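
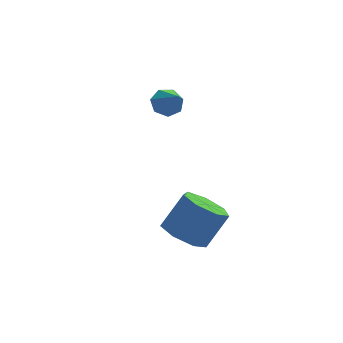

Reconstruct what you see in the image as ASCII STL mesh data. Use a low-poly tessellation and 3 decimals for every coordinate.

solid 
facet normal -0.593 -0.131 -0.794
outer loop
vertex -2.532 -0.846 -4.982
vertex -3.234 -0.979 -4.436
vertex -2.935 -0.206 -4.787
endloop
endfacet
facet normal 0.618 0.558 -0.554
outer loop
vertex -2.532 -0.846 -4.982
vertex -2.935 -0.206 -4.787
vertex -1.643 -0.648 -3.79
endloop
endfacet
facet normal 0.618 0.559 -0.553
outer loop
vertex -1.643 -0.648 -3.79
vertex -2.935 -0.206 -4.787
vertex -2.046 -0.009 -3.595
endloop
endfacet
facet normal 0.593 0.131 0.795
outer loop
vertex -1.643 -0.648 -3.79
vertex -2.046 -0.009 -3.595
vertex -2.346 -0.781 -3.244
endloop
endfacet
facet normal -0.592 -0.132 -0.795
outer loop
vertex -2.935 -0.206 -4.787
vertex -3.234 -0.979 -4.436
vertex -3.564 -0.148 -4.328
endloop
endfacet
facet normal -0.018 0.989 -0.150
outer loop
vertex -2.935 -0.206 -4.787
vertex -3.564 -0.148 -4.328
vertex -2.046 -0.009 -3.595
endloop
endfacet
facet normal -0.018 0.989 -0.150
outer loop
vertex -2.046 -0.009 -3.595
vertex -3.564 -0.148 -4.328
vertex -2.675 0.049 -3.136
endloop
endfacet
facet normal 0.592 0.131 0.795
outer loop
vertex -2.046 -0.009 -3.595
vertex -2.675 0.049 -3.136
vertex -2.346 -0.781 -3.244
endloop
endfacet
facet normal -0.592 -0.132 -0.795
outer loop
vertex -3.564 -0.148 -4.328
vertex -3.234 -0.979 -4.436
vertex -3.945 -0.716 -3.95
endloop
endfacet
facet normal -0.641 0.674 0.367
outer loop
vertex -3.564 -0.148 -4.328
vertex -3.945 -0.716 -3.95
vertex -2.675 0.049 -3.136
endloop
endfacet
facet normal -0.641 0.675 0.366
outer loop
vertex -2.675 0.049 -3.136
vertex -3.945 -0.716 -3.95
vertex -3.056 -0.518 -2.758
endloop
endfacet
facet normal 0.593 0.132 0.795
outer loop
vertex -2.675 0.049 -3.136
vertex -3.056 -0.518 -2.758
vertex -2.346 -0.781 -3.244
endloop
endfacet
facet normal -0.592 -0.132 -0.795
outer loop
vertex -3.945 -0.716 -3.95
vertex -3.234 -0.979 -4.436
vertex -3.791 -1.481 -3.938
endloop
endfacet
facet normal -0.781 -0.148 0.607
outer loop
vertex -3.945 -0.716 -3.95
vertex -3.791 -1.481 -3.938
vertex -3.056 -0.518 -2.758
endloop
endfacet
facet normal -0.781 -0.148 0.607
outer loop
vertex -3.056 -0.518 -2.758
vertex -3.791 -1.481 -3.938
vertex -2.902 -1.284 -2.746
endloop
endfacet
facet normal 0.593 0.132 0.795
outer loop
vertex -3.056 -0.518 -2.758
vertex -2.902 -1.284 -2.746
vertex -2.346 -0.781 -3.244
endloop
endfacet
facet normal -0.592 -0.131 -0.795
outer loop
vertex -3.791 -1.481 -3.938
vertex -3.234 -0.979 -4.436
vertex -3.218 -1.868 -4.301
endloop
endfacet
facet normal -0.333 -0.859 0.390
outer loop
vertex -3.791 -1.481 -3.938
vertex -3.218 -1.868 -4.301
vertex -2.902 -1.284 -2.746
endloop
endfacet
facet normal -0.333 -0.859 0.390
outer loop
vertex -2.902 -1.284 -2.746
vertex -3.218 -1.868 -4.301
vertex -2.329 -1.671 -3.109
endloop
endfacet
facet normal 0.593 0.132 0.795
outer loop
vertex -2.902 -1.284 -2.746
vertex -2.329 -1.671 -3.109
vertex -2.346 -0.781 -3.244
endloop
endfacet
facet normal -0.593 -0.131 -0.795
outer loop
vertex -3.218 -1.868 -4.301
vertex -3.234 -0.979 -4.436
vertex -2.657 -1.585 -4.766
endloop
endfacet
facet normal 0.366 -0.923 -0.120
outer loop
vertex -3.218 -1.868 -4.301
vertex -2.657 -1.585 -4.766
vertex -2.329 -1.671 -3.109
endloop
endfacet
facet normal 0.366 -0.923 -0.120
outer loop
vertex -2.329 -1.671 -3.109
vertex -2.657 -1.585 -4.766
vertex -1.769 -1.388 -3.574
endloop
endfacet
facet normal 0.593 0.132 0.794
outer loop
vertex -2.329 -1.671 -3.109
vertex -1.769 -1.388 -3.574
vertex -2.346 -0.781 -3.244
endloop
endfacet
facet normal -0.593 -0.132 -0.794
outer loop
vertex -2.657 -1.585 -4.766
vertex -3.234 -0.979 -4.436
vertex -2.532 -0.846 -4.982
endloop
endfacet
facet normal 0.790 -0.291 -0.540
outer loop
vertex -2.657 -1.585 -4.766
vertex -2.532 -0.846 -4.982
vertex -1.769 -1.388 -3.574
endloop
endfacet
facet normal 0.789 -0.292 -0.540
outer loop
vertex -1.769 -1.388 -3.574
vertex -2.532 -0.846 -4.982
vertex -1.643 -0.648 -3.79
endloop
endfacet
facet normal 0.593 0.131 0.795
outer loop
vertex -1.769 -1.388 -3.574
vertex -1.643 -0.648 -3.79
vertex -2.346 -0.781 -3.244
endloop
endfacet
facet normal -0.020 0.718 -0.696
outer loop
vertex -1.788 3.714 -0.619
vertex -2.155 3.369 -0.964
vertex -2.307 3.778 -0.538
endloop
endfacet
facet normal 0.188 0.374 0.908
outer loop
vertex -1.788 3.714 -0.619
vertex -2.307 3.778 -0.538
vertex -2.125 2.371 0.004
endloop
endfacet
facet normal -0.021 0.717 -0.696
outer loop
vertex -2.307 3.778 -0.538
vertex -2.155 3.369 -0.964
vertex -2.711 3.534 -0.777
endloop
endfacet
facet normal -0.592 0.222 0.775
outer loop
vertex -2.307 3.778 -0.538
vertex -2.711 3.534 -0.777
vertex -2.125 2.371 0.004
endloop
endfacet
facet normal -0.022 0.717 -0.697
outer loop
vertex -2.711 3.534 -0.777
vertex -2.155 3.369 -0.964
vertex -2.697 3.165 -1.157
endloop
endfacet
facet normal -0.922 -0.295 0.252
outer loop
vertex -2.711 3.534 -0.777
vertex -2.697 3.165 -1.157
vertex -2.125 2.371 0.004
endloop
endfacet
facet normal -0.021 0.717 -0.697
outer loop
vertex -2.697 3.165 -1.157
vertex -2.155 3.369 -0.964
vertex -2.274 2.95 -1.391
endloop
endfacet
facet normal -0.551 -0.790 -0.269
outer loop
vertex -2.697 3.165 -1.157
vertex -2.274 2.95 -1.391
vertex -2.125 2.371 0.004
endloop
endfacet
facet normal -0.021 0.717 -0.697
outer loop
vertex -2.274 2.95 -1.391
vertex -2.155 3.369 -0.964
vertex -1.761 3.05 -1.304
endloop
endfacet
facet normal 0.240 -0.887 -0.394
outer loop
vertex -2.274 2.95 -1.391
vertex -1.761 3.05 -1.304
vertex -2.125 2.371 0.004
endloop
endfacet
facet normal -0.021 0.717 -0.697
outer loop
vertex -1.761 3.05 -1.304
vertex -2.155 3.369 -0.964
vertex -1.545 3.39 -0.961
endloop
endfacet
facet normal 0.857 -0.515 -0.029
outer loop
vertex -1.761 3.05 -1.304
vertex -1.545 3.39 -0.961
vertex -2.125 2.371 0.004
endloop
endfacet
facet normal -0.021 0.718 -0.696
outer loop
vertex -1.545 3.39 -0.961
vertex -2.155 3.369 -0.964
vertex -1.788 3.714 -0.619
endloop
endfacet
facet normal 0.834 0.046 0.550
outer loop
vertex -1.545 3.39 -0.961
vertex -1.788 3.714 -0.619
vertex -2.125 2.371 0.004
endloop
endfacet

endsolid


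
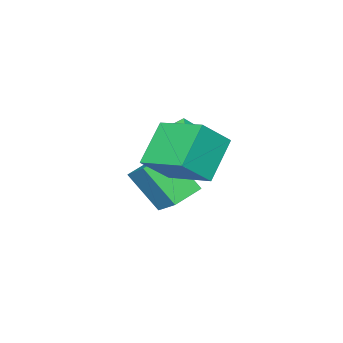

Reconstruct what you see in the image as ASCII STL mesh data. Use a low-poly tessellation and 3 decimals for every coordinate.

solid 
facet normal 0.261 -0.030 0.965
outer loop
vertex -1.665 -0.89 -1.238
vertex -2.029 -1.488 -1.158
vertex -1.349 -1.511 -1.343
endloop
endfacet
facet normal 0.765 0.292 0.574
outer loop
vertex -1.665 -0.89 -1.238
vertex -1.349 -1.511 -1.343
vertex -1.225 -0.974 -1.781
endloop
endfacet
facet normal 0.466 0.850 0.246
outer loop
vertex -1.665 -0.89 -1.238
vertex -1.225 -0.974 -1.781
vertex -1.827 -0.619 -1.868
endloop
endfacet
facet normal -0.223 0.873 0.433
outer loop
vertex -1.665 -0.89 -1.238
vertex -1.827 -0.619 -1.868
vertex -2.324 -0.937 -1.483
endloop
endfacet
facet normal -0.350 0.330 0.877
outer loop
vertex -1.665 -0.89 -1.238
vertex -2.324 -0.937 -1.483
vertex -2.029 -1.488 -1.158
endloop
endfacet
facet normal 0.983 -0.167 0.074
outer loop
vertex -1.225 -0.974 -1.781
vertex -1.349 -1.511 -1.343
vertex -1.316 -1.623 -2.037
endloop
endfacet
facet normal 0.169 -0.689 0.705
outer loop
vertex -1.349 -1.511 -1.343
vertex -2.029 -1.488 -1.158
vertex -1.813 -1.941 -1.652
endloop
endfacet
facet normal -0.820 -0.107 0.563
outer loop
vertex -2.029 -1.488 -1.158
vertex -2.324 -0.937 -1.483
vertex -2.415 -1.586 -1.739
endloop
endfacet
facet normal -0.614 0.774 -0.154
outer loop
vertex -2.324 -0.937 -1.483
vertex -1.827 -0.619 -1.868
vertex -2.291 -1.049 -2.177
endloop
endfacet
facet normal 0.500 0.736 -0.456
outer loop
vertex -1.827 -0.619 -1.868
vertex -1.225 -0.974 -1.781
vertex -1.611 -1.072 -2.362
endloop
endfacet
facet normal 0.223 -0.873 -0.433
outer loop
vertex -1.975 -1.67 -2.282
vertex -1.316 -1.623 -2.037
vertex -1.813 -1.941 -1.652
endloop
endfacet
facet normal -0.466 -0.850 -0.246
outer loop
vertex -1.975 -1.67 -2.282
vertex -1.813 -1.941 -1.652
vertex -2.415 -1.586 -1.739
endloop
endfacet
facet normal -0.765 -0.292 -0.574
outer loop
vertex -1.975 -1.67 -2.282
vertex -2.415 -1.586 -1.739
vertex -2.291 -1.049 -2.177
endloop
endfacet
facet normal -0.261 0.030 -0.965
outer loop
vertex -1.975 -1.67 -2.282
vertex -2.291 -1.049 -2.177
vertex -1.611 -1.072 -2.362
endloop
endfacet
facet normal 0.350 -0.330 -0.877
outer loop
vertex -1.975 -1.67 -2.282
vertex -1.611 -1.072 -2.362
vertex -1.316 -1.623 -2.037
endloop
endfacet
facet normal 0.614 -0.774 0.154
outer loop
vertex -1.813 -1.941 -1.652
vertex -1.316 -1.623 -2.037
vertex -1.349 -1.511 -1.343
endloop
endfacet
facet normal -0.500 -0.736 0.456
outer loop
vertex -2.415 -1.586 -1.739
vertex -1.813 -1.941 -1.652
vertex -2.029 -1.488 -1.158
endloop
endfacet
facet normal -0.983 0.167 -0.074
outer loop
vertex -2.291 -1.049 -2.177
vertex -2.415 -1.586 -1.739
vertex -2.324 -0.937 -1.483
endloop
endfacet
facet normal -0.169 0.689 -0.705
outer loop
vertex -1.611 -1.072 -2.362
vertex -2.291 -1.049 -2.177
vertex -1.827 -0.619 -1.868
endloop
endfacet
facet normal 0.820 0.107 -0.563
outer loop
vertex -1.316 -1.623 -2.037
vertex -1.611 -1.072 -2.362
vertex -1.225 -0.974 -1.781
endloop
endfacet
facet normal -0.721 -0.351 0.597
outer loop
vertex -0.879 -1.113 -0.69
vertex -1.11 0.595 0.036
vertex -1.724 -0.857 -1.56
endloop
endfacet
facet normal 0.123 -0.913 -0.388
outer loop
vertex -0.57 -0.295 -2.516
vertex -0.879 -1.113 -0.69
vertex -1.724 -0.857 -1.56
endloop
endfacet
facet normal -0.722 -0.351 0.597
outer loop
vertex -1.724 -0.857 -1.56
vertex -1.11 0.595 0.036
vertex -1.955 0.851 -0.835
endloop
endfacet
facet normal -0.682 0.206 -0.702
outer loop
vertex -1.955 0.851 -0.835
vertex -0.57 -0.295 -2.516
vertex -1.724 -0.857 -1.56
endloop
endfacet
facet normal 0.682 -0.206 0.702
outer loop
vertex -0.879 -1.113 -0.69
vertex 0.044 1.157 -0.92
vertex -1.11 0.595 0.036
endloop
endfacet
facet normal 0.123 -0.913 -0.388
outer loop
vertex 0.275 -0.551 -1.645
vertex -0.879 -1.113 -0.69
vertex -0.57 -0.295 -2.516
endloop
endfacet
facet normal 0.681 -0.206 0.702
outer loop
vertex 0.275 -0.551 -1.645
vertex 0.044 1.157 -0.92
vertex -0.879 -1.113 -0.69
endloop
endfacet
facet normal -0.123 0.913 0.388
outer loop
vertex -1.11 0.595 0.036
vertex 0.044 1.157 -0.92
vertex -1.955 0.851 -0.835
endloop
endfacet
facet normal -0.682 0.206 -0.702
outer loop
vertex -0.801 1.413 -1.79
vertex -0.57 -0.295 -2.516
vertex -1.955 0.851 -0.835
endloop
endfacet
facet normal -0.123 0.913 0.388
outer loop
vertex -1.955 0.851 -0.835
vertex 0.044 1.157 -0.92
vertex -0.801 1.413 -1.79
endloop
endfacet
facet normal 0.721 0.351 -0.597
outer loop
vertex -0.801 1.413 -1.79
vertex 0.275 -0.551 -1.645
vertex -0.57 -0.295 -2.516
endloop
endfacet
facet normal 0.721 0.351 -0.597
outer loop
vertex 0.044 1.157 -0.92
vertex 0.275 -0.551 -1.645
vertex -0.801 1.413 -1.79
endloop
endfacet
facet normal -0.964 -0.028 0.264
outer loop
vertex -1.459 -1.43 -2.418
vertex -1.805 -0.32 -3.561
vertex -1.717 -2.609 -3.484
endloop
endfacet
facet normal 0.212 -0.681 0.701
outer loop
vertex -0.715 -2.58 -3.759
vertex -1.459 -1.43 -2.418
vertex -1.717 -2.609 -3.484
endloop
endfacet
facet normal -0.964 -0.028 0.265
outer loop
vertex -1.717 -2.609 -3.484
vertex -1.805 -0.32 -3.561
vertex -2.064 -1.499 -4.627
endloop
endfacet
facet normal -0.161 -0.732 -0.662
outer loop
vertex -2.064 -1.499 -4.627
vertex -0.715 -2.58 -3.759
vertex -1.717 -2.609 -3.484
endloop
endfacet
facet normal 0.161 0.732 0.662
outer loop
vertex -1.459 -1.43 -2.418
vertex -0.803 -0.291 -3.836
vertex -1.805 -0.32 -3.561
endloop
endfacet
facet normal 0.212 -0.681 0.701
outer loop
vertex -0.456 -1.401 -2.693
vertex -1.459 -1.43 -2.418
vertex -0.715 -2.58 -3.759
endloop
endfacet
facet normal 0.160 0.732 0.662
outer loop
vertex -0.456 -1.401 -2.693
vertex -0.803 -0.291 -3.836
vertex -1.459 -1.43 -2.418
endloop
endfacet
facet normal -0.212 0.681 -0.701
outer loop
vertex -1.805 -0.32 -3.561
vertex -0.803 -0.291 -3.836
vertex -2.064 -1.499 -4.627
endloop
endfacet
facet normal -0.160 -0.732 -0.662
outer loop
vertex -1.061 -1.47 -4.902
vertex -0.715 -2.58 -3.759
vertex -2.064 -1.499 -4.627
endloop
endfacet
facet normal -0.212 0.681 -0.701
outer loop
vertex -2.064 -1.499 -4.627
vertex -0.803 -0.291 -3.836
vertex -1.061 -1.47 -4.902
endloop
endfacet
facet normal 0.964 0.028 -0.265
outer loop
vertex -1.061 -1.47 -4.902
vertex -0.456 -1.401 -2.693
vertex -0.715 -2.58 -3.759
endloop
endfacet
facet normal 0.964 0.029 -0.265
outer loop
vertex -0.803 -0.291 -3.836
vertex -0.456 -1.401 -2.693
vertex -1.061 -1.47 -4.902
endloop
endfacet

endsolid


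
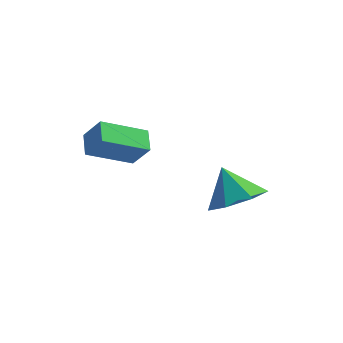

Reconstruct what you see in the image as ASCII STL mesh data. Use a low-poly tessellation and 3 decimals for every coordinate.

solid 
facet normal 0.504 -0.309 -0.807
outer loop
vertex 4.827 2.076 -1.312
vertex 4.175 2.608 -1.923
vertex 5.065 2.928 -1.49
endloop
endfacet
facet normal 0.395 0.081 0.915
outer loop
vertex 4.827 2.076 -1.312
vertex 5.065 2.928 -1.49
vertex 3.485 3.032 -0.817
endloop
endfacet
facet normal 0.504 -0.310 -0.806
outer loop
vertex 5.065 2.928 -1.49
vertex 4.175 2.608 -1.923
vertex 4.632 3.539 -1.995
endloop
endfacet
facet normal 0.309 0.726 0.614
outer loop
vertex 5.065 2.928 -1.49
vertex 4.632 3.539 -1.995
vertex 3.485 3.032 -0.817
endloop
endfacet
facet normal 0.503 -0.309 -0.807
outer loop
vertex 4.632 3.539 -1.995
vertex 4.175 2.608 -1.923
vertex 3.855 3.449 -2.445
endloop
endfacet
facet normal -0.223 0.955 0.194
outer loop
vertex 4.632 3.539 -1.995
vertex 3.855 3.449 -2.445
vertex 3.485 3.032 -0.817
endloop
endfacet
facet normal 0.503 -0.309 -0.807
outer loop
vertex 3.855 3.449 -2.445
vertex 4.175 2.608 -1.923
vertex 3.319 2.725 -2.502
endloop
endfacet
facet normal -0.802 0.596 -0.030
outer loop
vertex 3.855 3.449 -2.445
vertex 3.319 2.725 -2.502
vertex 3.485 3.032 -0.817
endloop
endfacet
facet normal 0.503 -0.310 -0.807
outer loop
vertex 3.319 2.725 -2.502
vertex 4.175 2.608 -1.923
vertex 3.427 1.913 -2.123
endloop
endfacet
facet normal -0.991 -0.079 0.112
outer loop
vertex 3.319 2.725 -2.502
vertex 3.427 1.913 -2.123
vertex 3.485 3.032 -0.817
endloop
endfacet
facet normal 0.504 -0.310 -0.806
outer loop
vertex 3.427 1.913 -2.123
vertex 4.175 2.608 -1.923
vertex 4.098 1.624 -1.593
endloop
endfacet
facet normal -0.648 -0.564 0.512
outer loop
vertex 3.427 1.913 -2.123
vertex 4.098 1.624 -1.593
vertex 3.485 3.032 -0.817
endloop
endfacet
facet normal 0.503 -0.310 -0.807
outer loop
vertex 4.098 1.624 -1.593
vertex 4.175 2.608 -1.923
vertex 4.827 2.076 -1.312
endloop
endfacet
facet normal -0.030 -0.492 0.870
outer loop
vertex 4.098 1.624 -1.593
vertex 4.827 2.076 -1.312
vertex 3.485 3.032 -0.817
endloop
endfacet
facet normal -0.589 0.112 -0.800
outer loop
vertex -0.103 0.472 1.495
vertex 1.072 1.404 0.76
vertex 0.234 -0.227 1.149
endloop
endfacet
facet normal -0.703 -0.557 0.441
outer loop
vertex 0.848 -0.344 1.98
vertex -0.103 0.472 1.495
vertex 0.234 -0.227 1.149
endloop
endfacet
facet normal -0.590 0.112 -0.800
outer loop
vertex 0.234 -0.227 1.149
vertex 1.072 1.404 0.76
vertex 1.409 0.704 0.413
endloop
endfacet
facet normal 0.396 -0.822 -0.408
outer loop
vertex 1.409 0.704 0.413
vertex 0.848 -0.344 1.98
vertex 0.234 -0.227 1.149
endloop
endfacet
facet normal -0.396 0.822 0.409
outer loop
vertex -0.103 0.472 1.495
vertex 1.686 1.287 1.591
vertex 1.072 1.404 0.76
endloop
endfacet
facet normal -0.703 -0.557 0.441
outer loop
vertex 0.511 0.356 2.327
vertex -0.103 0.472 1.495
vertex 0.848 -0.344 1.98
endloop
endfacet
facet normal -0.397 0.823 0.407
outer loop
vertex 0.511 0.356 2.327
vertex 1.686 1.287 1.591
vertex -0.103 0.472 1.495
endloop
endfacet
facet normal 0.703 0.557 -0.441
outer loop
vertex 1.072 1.404 0.76
vertex 1.686 1.287 1.591
vertex 1.409 0.704 0.413
endloop
endfacet
facet normal 0.397 -0.822 -0.408
outer loop
vertex 2.023 0.588 1.245
vertex 0.848 -0.344 1.98
vertex 1.409 0.704 0.413
endloop
endfacet
facet normal 0.703 0.557 -0.441
outer loop
vertex 1.409 0.704 0.413
vertex 1.686 1.287 1.591
vertex 2.023 0.588 1.245
endloop
endfacet
facet normal 0.590 -0.113 0.800
outer loop
vertex 2.023 0.588 1.245
vertex 0.511 0.356 2.327
vertex 0.848 -0.344 1.98
endloop
endfacet
facet normal 0.590 -0.112 0.800
outer loop
vertex 1.686 1.287 1.591
vertex 0.511 0.356 2.327
vertex 2.023 0.588 1.245
endloop
endfacet

endsolid


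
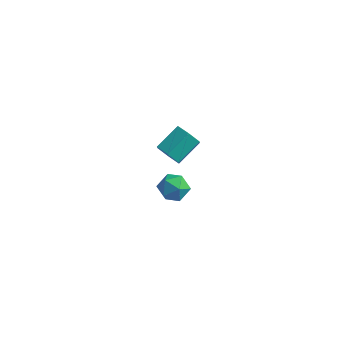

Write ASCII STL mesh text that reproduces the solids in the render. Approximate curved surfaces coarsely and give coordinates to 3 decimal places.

solid 
facet normal -0.274 -0.822 -0.499
outer loop
vertex 2.953 -2.996 2.452
vertex 2.5 -3.161 2.973
vertex 2.285 -2.759 2.429
endloop
endfacet
facet normal 0.194 0.462 -0.865
outer loop
vertex 2.953 -2.996 2.452
vertex 2.285 -2.759 2.429
vertex 3.334 -1.854 3.147
endloop
endfacet
facet normal 0.195 0.461 -0.866
outer loop
vertex 3.334 -1.854 3.147
vertex 2.285 -2.759 2.429
vertex 2.665 -1.616 3.123
endloop
endfacet
facet normal 0.274 0.821 0.500
outer loop
vertex 3.334 -1.854 3.147
vertex 2.665 -1.616 3.123
vertex 2.88 -2.019 3.667
endloop
endfacet
facet normal -0.273 -0.822 -0.499
outer loop
vertex 2.285 -2.759 2.429
vertex 2.5 -3.161 2.973
vertex 1.831 -2.924 2.949
endloop
endfacet
facet normal -0.718 0.520 -0.462
outer loop
vertex 2.285 -2.759 2.429
vertex 1.831 -2.924 2.949
vertex 2.665 -1.616 3.123
endloop
endfacet
facet normal -0.720 0.520 -0.460
outer loop
vertex 2.665 -1.616 3.123
vertex 1.831 -2.924 2.949
vertex 2.212 -1.782 3.644
endloop
endfacet
facet normal 0.274 0.821 0.500
outer loop
vertex 2.665 -1.616 3.123
vertex 2.212 -1.782 3.644
vertex 2.88 -2.019 3.667
endloop
endfacet
facet normal -0.273 -0.822 -0.499
outer loop
vertex 1.831 -2.924 2.949
vertex 2.5 -3.161 2.973
vertex 2.046 -3.326 3.493
endloop
endfacet
facet normal -0.913 0.059 0.404
outer loop
vertex 1.831 -2.924 2.949
vertex 2.046 -3.326 3.493
vertex 2.212 -1.782 3.644
endloop
endfacet
facet normal -0.913 0.059 0.404
outer loop
vertex 2.212 -1.782 3.644
vertex 2.046 -3.326 3.493
vertex 2.427 -2.184 4.188
endloop
endfacet
facet normal 0.274 0.822 0.499
outer loop
vertex 2.212 -1.782 3.644
vertex 2.427 -2.184 4.188
vertex 2.88 -2.019 3.667
endloop
endfacet
facet normal -0.274 -0.821 -0.500
outer loop
vertex 2.046 -3.326 3.493
vertex 2.5 -3.161 2.973
vertex 2.715 -3.564 3.517
endloop
endfacet
facet normal -0.195 -0.462 0.865
outer loop
vertex 2.046 -3.326 3.493
vertex 2.715 -3.564 3.517
vertex 2.427 -2.184 4.188
endloop
endfacet
facet normal -0.194 -0.461 0.866
outer loop
vertex 2.427 -2.184 4.188
vertex 2.715 -3.564 3.517
vertex 3.095 -2.421 4.211
endloop
endfacet
facet normal 0.274 0.822 0.499
outer loop
vertex 2.427 -2.184 4.188
vertex 3.095 -2.421 4.211
vertex 2.88 -2.019 3.667
endloop
endfacet
facet normal -0.274 -0.821 -0.500
outer loop
vertex 2.715 -3.564 3.517
vertex 2.5 -3.161 2.973
vertex 3.168 -3.398 2.996
endloop
endfacet
facet normal 0.720 -0.519 0.461
outer loop
vertex 2.715 -3.564 3.517
vertex 3.168 -3.398 2.996
vertex 3.095 -2.421 4.211
endloop
endfacet
facet normal 0.718 -0.521 0.462
outer loop
vertex 3.095 -2.421 4.211
vertex 3.168 -3.398 2.996
vertex 3.549 -2.256 3.691
endloop
endfacet
facet normal 0.273 0.822 0.499
outer loop
vertex 3.095 -2.421 4.211
vertex 3.549 -2.256 3.691
vertex 2.88 -2.019 3.667
endloop
endfacet
facet normal -0.274 -0.822 -0.499
outer loop
vertex 3.168 -3.398 2.996
vertex 2.5 -3.161 2.973
vertex 2.953 -2.996 2.452
endloop
endfacet
facet normal 0.913 -0.059 -0.404
outer loop
vertex 3.168 -3.398 2.996
vertex 2.953 -2.996 2.452
vertex 3.549 -2.256 3.691
endloop
endfacet
facet normal 0.913 -0.059 -0.404
outer loop
vertex 3.549 -2.256 3.691
vertex 2.953 -2.996 2.452
vertex 3.334 -1.854 3.147
endloop
endfacet
facet normal 0.273 0.822 0.499
outer loop
vertex 3.549 -2.256 3.691
vertex 3.334 -1.854 3.147
vertex 2.88 -2.019 3.667
endloop
endfacet
facet normal 0.232 -0.146 0.962
outer loop
vertex 1.43 -0.085 -1.911
vertex 0.929 -0.76 -1.893
vertex 1.74 -0.844 -2.101
endloop
endfacet
facet normal 0.772 0.162 0.614
outer loop
vertex 1.43 -0.085 -1.911
vertex 1.74 -0.844 -2.101
vertex 1.962 -0.173 -2.557
endloop
endfacet
facet normal 0.536 0.775 0.336
outer loop
vertex 1.43 -0.085 -1.911
vertex 1.962 -0.173 -2.557
vertex 1.289 0.325 -2.632
endloop
endfacet
facet normal -0.153 0.846 0.511
outer loop
vertex 1.43 -0.085 -1.911
vertex 1.289 0.325 -2.632
vertex 0.65 -0.038 -2.222
endloop
endfacet
facet normal -0.341 0.277 0.898
outer loop
vertex 1.43 -0.085 -1.911
vertex 0.65 -0.038 -2.222
vertex 0.929 -0.76 -1.893
endloop
endfacet
facet normal 0.961 -0.266 0.076
outer loop
vertex 1.962 -0.173 -2.557
vertex 1.74 -0.844 -2.101
vertex 1.79 -0.902 -2.938
endloop
endfacet
facet normal 0.084 -0.765 0.638
outer loop
vertex 1.74 -0.844 -2.101
vertex 0.929 -0.76 -1.893
vertex 1.151 -1.265 -2.528
endloop
endfacet
facet normal -0.841 -0.081 0.535
outer loop
vertex 0.929 -0.76 -1.893
vertex 0.65 -0.038 -2.222
vertex 0.478 -0.767 -2.603
endloop
endfacet
facet normal -0.535 0.840 -0.090
outer loop
vertex 0.65 -0.038 -2.222
vertex 1.289 0.325 -2.632
vertex 0.7 -0.096 -3.059
endloop
endfacet
facet normal 0.578 0.725 -0.374
outer loop
vertex 1.289 0.325 -2.632
vertex 1.962 -0.173 -2.557
vertex 1.511 -0.18 -3.267
endloop
endfacet
facet normal 0.153 -0.846 -0.511
outer loop
vertex 1.01 -0.855 -3.249
vertex 1.79 -0.902 -2.938
vertex 1.151 -1.265 -2.528
endloop
endfacet
facet normal -0.536 -0.775 -0.336
outer loop
vertex 1.01 -0.855 -3.249
vertex 1.151 -1.265 -2.528
vertex 0.478 -0.767 -2.603
endloop
endfacet
facet normal -0.772 -0.162 -0.614
outer loop
vertex 1.01 -0.855 -3.249
vertex 0.478 -0.767 -2.603
vertex 0.7 -0.096 -3.059
endloop
endfacet
facet normal -0.232 0.146 -0.962
outer loop
vertex 1.01 -0.855 -3.249
vertex 0.7 -0.096 -3.059
vertex 1.511 -0.18 -3.267
endloop
endfacet
facet normal 0.341 -0.277 -0.898
outer loop
vertex 1.01 -0.855 -3.249
vertex 1.511 -0.18 -3.267
vertex 1.79 -0.902 -2.938
endloop
endfacet
facet normal 0.535 -0.840 0.090
outer loop
vertex 1.151 -1.265 -2.528
vertex 1.79 -0.902 -2.938
vertex 1.74 -0.844 -2.101
endloop
endfacet
facet normal -0.578 -0.725 0.374
outer loop
vertex 0.478 -0.767 -2.603
vertex 1.151 -1.265 -2.528
vertex 0.929 -0.76 -1.893
endloop
endfacet
facet normal -0.961 0.266 -0.076
outer loop
vertex 0.7 -0.096 -3.059
vertex 0.478 -0.767 -2.603
vertex 0.65 -0.038 -2.222
endloop
endfacet
facet normal -0.084 0.765 -0.638
outer loop
vertex 1.511 -0.18 -3.267
vertex 0.7 -0.096 -3.059
vertex 1.289 0.325 -2.632
endloop
endfacet
facet normal 0.841 0.081 -0.535
outer loop
vertex 1.79 -0.902 -2.938
vertex 1.511 -0.18 -3.267
vertex 1.962 -0.173 -2.557
endloop
endfacet

endsolid


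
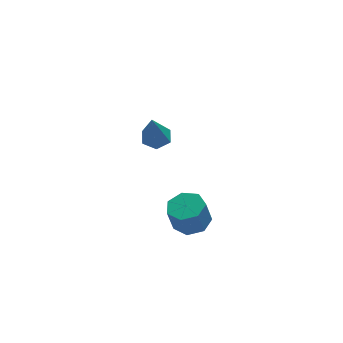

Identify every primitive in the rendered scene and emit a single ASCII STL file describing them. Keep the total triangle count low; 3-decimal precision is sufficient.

solid 
facet normal 0.161 0.417 -0.895
outer loop
vertex -2.562 3.694 0.26
vertex -3.076 4.112 0.362
vertex -2.458 4.287 0.555
endloop
endfacet
facet normal 0.892 -0.316 0.322
outer loop
vertex -2.562 3.694 0.26
vertex -2.458 4.287 0.555
vertex -3.404 3.268 2.178
endloop
endfacet
facet normal 0.162 0.415 -0.895
outer loop
vertex -2.458 4.287 0.555
vertex -3.076 4.112 0.362
vertex -2.972 4.705 0.656
endloop
endfacet
facet normal 0.552 0.522 0.650
outer loop
vertex -2.458 4.287 0.555
vertex -2.972 4.705 0.656
vertex -3.404 3.268 2.178
endloop
endfacet
facet normal 0.162 0.415 -0.895
outer loop
vertex -2.972 4.705 0.656
vertex -3.076 4.112 0.362
vertex -3.589 4.53 0.463
endloop
endfacet
facet normal -0.385 0.723 0.574
outer loop
vertex -2.972 4.705 0.656
vertex -3.589 4.53 0.463
vertex -3.404 3.268 2.178
endloop
endfacet
facet normal 0.163 0.416 -0.895
outer loop
vertex -3.589 4.53 0.463
vertex -3.076 4.112 0.362
vertex -3.693 3.938 0.169
endloop
endfacet
facet normal -0.981 0.088 0.170
outer loop
vertex -3.589 4.53 0.463
vertex -3.693 3.938 0.169
vertex -3.404 3.268 2.178
endloop
endfacet
facet normal 0.162 0.417 -0.894
outer loop
vertex -3.693 3.938 0.169
vertex -3.076 4.112 0.362
vertex -3.179 3.52 0.067
endloop
endfacet
facet normal -0.642 -0.751 -0.158
outer loop
vertex -3.693 3.938 0.169
vertex -3.179 3.52 0.067
vertex -3.404 3.268 2.178
endloop
endfacet
facet normal 0.162 0.417 -0.894
outer loop
vertex -3.179 3.52 0.067
vertex -3.076 4.112 0.362
vertex -2.562 3.694 0.26
endloop
endfacet
facet normal 0.294 -0.952 -0.082
outer loop
vertex -3.179 3.52 0.067
vertex -2.562 3.694 0.26
vertex -3.404 3.268 2.178
endloop
endfacet
facet normal 0.238 0.139 -0.961
outer loop
vertex -1.871 -1.28 -0.464
vertex -2.629 -1.076 -0.622
vertex -2.02 -0.605 -0.403
endloop
endfacet
facet normal 0.947 0.185 0.262
outer loop
vertex -1.871 -1.28 -0.464
vertex -2.02 -0.605 -0.403
vertex -2.154 -1.448 0.679
endloop
endfacet
facet normal 0.947 0.185 0.262
outer loop
vertex -2.154 -1.448 0.679
vertex -2.02 -0.605 -0.403
vertex -2.303 -0.773 0.741
endloop
endfacet
facet normal -0.237 -0.141 0.961
outer loop
vertex -2.154 -1.448 0.679
vertex -2.303 -0.773 0.741
vertex -2.911 -1.244 0.522
endloop
endfacet
facet normal 0.237 0.141 -0.961
outer loop
vertex -2.02 -0.605 -0.403
vertex -2.629 -1.076 -0.622
vertex -2.628 -0.285 -0.506
endloop
endfacet
facet normal 0.422 0.876 0.233
outer loop
vertex -2.02 -0.605 -0.403
vertex -2.628 -0.285 -0.506
vertex -2.303 -0.773 0.741
endloop
endfacet
facet normal 0.424 0.876 0.232
outer loop
vertex -2.303 -0.773 0.741
vertex -2.628 -0.285 -0.506
vertex -2.91 -0.452 0.638
endloop
endfacet
facet normal -0.237 -0.140 0.961
outer loop
vertex -2.303 -0.773 0.741
vertex -2.91 -0.452 0.638
vertex -2.911 -1.244 0.522
endloop
endfacet
facet normal 0.237 0.141 -0.961
outer loop
vertex -2.628 -0.285 -0.506
vertex -2.629 -1.076 -0.622
vertex -3.236 -0.56 -0.696
endloop
endfacet
facet normal -0.419 0.907 0.029
outer loop
vertex -2.628 -0.285 -0.506
vertex -3.236 -0.56 -0.696
vertex -2.91 -0.452 0.638
endloop
endfacet
facet normal -0.421 0.907 0.029
outer loop
vertex -2.91 -0.452 0.638
vertex -3.236 -0.56 -0.696
vertex -3.518 -0.728 0.447
endloop
endfacet
facet normal -0.238 -0.140 0.961
outer loop
vertex -2.91 -0.452 0.638
vertex -3.518 -0.728 0.447
vertex -2.911 -1.244 0.522
endloop
endfacet
facet normal 0.237 0.142 -0.961
outer loop
vertex -3.236 -0.56 -0.696
vertex -2.629 -1.076 -0.622
vertex -3.386 -1.225 -0.831
endloop
endfacet
facet normal -0.947 0.254 -0.196
outer loop
vertex -3.236 -0.56 -0.696
vertex -3.386 -1.225 -0.831
vertex -3.518 -0.728 0.447
endloop
endfacet
facet normal -0.947 0.255 -0.197
outer loop
vertex -3.518 -0.728 0.447
vertex -3.386 -1.225 -0.831
vertex -3.669 -1.392 0.313
endloop
endfacet
facet normal -0.238 -0.140 0.961
outer loop
vertex -3.518 -0.728 0.447
vertex -3.669 -1.392 0.313
vertex -2.911 -1.244 0.522
endloop
endfacet
facet normal 0.238 0.140 -0.961
outer loop
vertex -3.386 -1.225 -0.831
vertex -2.629 -1.076 -0.622
vertex -2.967 -1.777 -0.808
endloop
endfacet
facet normal -0.760 -0.589 -0.274
outer loop
vertex -3.386 -1.225 -0.831
vertex -2.967 -1.777 -0.808
vertex -3.669 -1.392 0.313
endloop
endfacet
facet normal -0.760 -0.589 -0.274
outer loop
vertex -3.669 -1.392 0.313
vertex -2.967 -1.777 -0.808
vertex -3.249 -1.945 0.336
endloop
endfacet
facet normal -0.238 -0.140 0.961
outer loop
vertex -3.669 -1.392 0.313
vertex -3.249 -1.945 0.336
vertex -2.911 -1.244 0.522
endloop
endfacet
facet normal 0.237 0.141 -0.961
outer loop
vertex -2.967 -1.777 -0.808
vertex -2.629 -1.076 -0.622
vertex -2.292 -1.802 -0.645
endloop
endfacet
facet normal -0.001 -0.989 -0.146
outer loop
vertex -2.967 -1.777 -0.808
vertex -2.292 -1.802 -0.645
vertex -3.249 -1.945 0.336
endloop
endfacet
facet normal -0.000 -0.990 -0.145
outer loop
vertex -3.249 -1.945 0.336
vertex -2.292 -1.802 -0.645
vertex -2.575 -1.969 0.499
endloop
endfacet
facet normal -0.237 -0.141 0.961
outer loop
vertex -3.249 -1.945 0.336
vertex -2.575 -1.969 0.499
vertex -2.911 -1.244 0.522
endloop
endfacet
facet normal 0.238 0.141 -0.961
outer loop
vertex -2.292 -1.802 -0.645
vertex -2.629 -1.076 -0.622
vertex -1.871 -1.28 -0.464
endloop
endfacet
facet normal 0.759 -0.644 0.094
outer loop
vertex -2.292 -1.802 -0.645
vertex -1.871 -1.28 -0.464
vertex -2.575 -1.969 0.499
endloop
endfacet
facet normal 0.758 -0.645 0.093
outer loop
vertex -2.575 -1.969 0.499
vertex -1.871 -1.28 -0.464
vertex -2.154 -1.448 0.679
endloop
endfacet
facet normal -0.237 -0.140 0.961
outer loop
vertex -2.575 -1.969 0.499
vertex -2.154 -1.448 0.679
vertex -2.911 -1.244 0.522
endloop
endfacet

endsolid


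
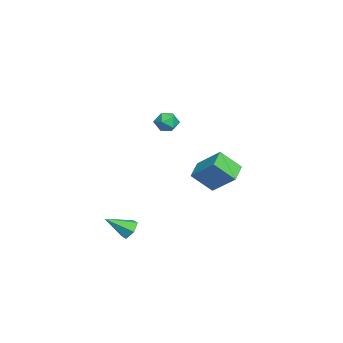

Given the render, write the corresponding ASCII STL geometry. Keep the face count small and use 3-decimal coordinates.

solid 
facet normal -0.154 0.822 0.548
outer loop
vertex -1.366 0.93 3.142
vertex -1.67 0.546 3.633
vertex -0.986 0.659 3.656
endloop
endfacet
facet normal 0.434 0.889 0.148
outer loop
vertex -1.366 0.93 3.142
vertex -0.986 0.659 3.656
vertex -0.746 0.65 3.005
endloop
endfacet
facet normal 0.246 0.807 -0.536
outer loop
vertex -1.366 0.93 3.142
vertex -0.746 0.65 3.005
vertex -1.282 0.531 2.58
endloop
endfacet
facet normal -0.459 0.690 -0.559
outer loop
vertex -1.366 0.93 3.142
vertex -1.282 0.531 2.58
vertex -1.853 0.466 2.969
endloop
endfacet
facet normal -0.706 0.700 0.110
outer loop
vertex -1.366 0.93 3.142
vertex -1.853 0.466 2.969
vertex -1.67 0.546 3.633
endloop
endfacet
facet normal 0.878 0.357 0.319
outer loop
vertex -0.746 0.65 3.005
vertex -0.986 0.659 3.656
vertex -0.667 0.094 3.411
endloop
endfacet
facet normal -0.074 0.250 0.965
outer loop
vertex -0.986 0.659 3.656
vertex -1.67 0.546 3.633
vertex -1.238 0.029 3.8
endloop
endfacet
facet normal -0.964 0.052 0.259
outer loop
vertex -1.67 0.546 3.633
vertex -1.853 0.466 2.969
vertex -1.774 -0.09 3.375
endloop
endfacet
facet normal -0.566 0.038 -0.824
outer loop
vertex -1.853 0.466 2.969
vertex -1.282 0.531 2.58
vertex -1.534 -0.099 2.724
endloop
endfacet
facet normal 0.574 0.225 -0.787
outer loop
vertex -1.282 0.531 2.58
vertex -0.746 0.65 3.005
vertex -0.85 0.014 2.747
endloop
endfacet
facet normal 0.459 -0.690 0.559
outer loop
vertex -1.154 -0.37 3.238
vertex -0.667 0.094 3.411
vertex -1.238 0.029 3.8
endloop
endfacet
facet normal -0.246 -0.807 0.536
outer loop
vertex -1.154 -0.37 3.238
vertex -1.238 0.029 3.8
vertex -1.774 -0.09 3.375
endloop
endfacet
facet normal -0.434 -0.889 -0.148
outer loop
vertex -1.154 -0.37 3.238
vertex -1.774 -0.09 3.375
vertex -1.534 -0.099 2.724
endloop
endfacet
facet normal 0.154 -0.822 -0.548
outer loop
vertex -1.154 -0.37 3.238
vertex -1.534 -0.099 2.724
vertex -0.85 0.014 2.747
endloop
endfacet
facet normal 0.706 -0.700 -0.110
outer loop
vertex -1.154 -0.37 3.238
vertex -0.85 0.014 2.747
vertex -0.667 0.094 3.411
endloop
endfacet
facet normal 0.566 -0.038 0.824
outer loop
vertex -1.238 0.029 3.8
vertex -0.667 0.094 3.411
vertex -0.986 0.659 3.656
endloop
endfacet
facet normal -0.574 -0.225 0.787
outer loop
vertex -1.774 -0.09 3.375
vertex -1.238 0.029 3.8
vertex -1.67 0.546 3.633
endloop
endfacet
facet normal -0.878 -0.357 -0.319
outer loop
vertex -1.534 -0.099 2.724
vertex -1.774 -0.09 3.375
vertex -1.853 0.466 2.969
endloop
endfacet
facet normal 0.074 -0.250 -0.965
outer loop
vertex -0.85 0.014 2.747
vertex -1.534 -0.099 2.724
vertex -1.282 0.531 2.58
endloop
endfacet
facet normal 0.964 -0.052 -0.259
outer loop
vertex -0.667 0.094 3.411
vertex -0.85 0.014 2.747
vertex -0.746 0.65 3.005
endloop
endfacet
facet normal -0.221 0.792 -0.569
outer loop
vertex 3.894 -1.256 -2.476
vertex 3.398 -1.121 -2.095
vertex 3.974 -0.871 -1.971
endloop
endfacet
facet normal 0.983 -0.184 -0.016
outer loop
vertex 3.894 -1.256 -2.476
vertex 3.974 -0.871 -1.971
vertex 3.722 -2.279 -1.265
endloop
endfacet
facet normal -0.222 0.793 -0.567
outer loop
vertex 3.974 -0.871 -1.971
vertex 3.398 -1.121 -2.095
vertex 3.478 -0.737 -1.589
endloop
endfacet
facet normal 0.632 0.254 0.732
outer loop
vertex 3.974 -0.871 -1.971
vertex 3.478 -0.737 -1.589
vertex 3.722 -2.279 -1.265
endloop
endfacet
facet normal -0.222 0.793 -0.567
outer loop
vertex 3.478 -0.737 -1.589
vertex 3.398 -1.121 -2.095
vertex 2.902 -0.987 -1.713
endloop
endfacet
facet normal -0.272 0.156 0.949
outer loop
vertex 3.478 -0.737 -1.589
vertex 2.902 -0.987 -1.713
vertex 3.722 -2.279 -1.265
endloop
endfacet
facet normal -0.223 0.793 -0.567
outer loop
vertex 2.902 -0.987 -1.713
vertex 3.398 -1.121 -2.095
vertex 2.822 -1.371 -2.218
endloop
endfacet
facet normal -0.825 -0.379 0.419
outer loop
vertex 2.902 -0.987 -1.713
vertex 2.822 -1.371 -2.218
vertex 3.722 -2.279 -1.265
endloop
endfacet
facet normal -0.222 0.792 -0.569
outer loop
vertex 2.822 -1.371 -2.218
vertex 3.398 -1.121 -2.095
vertex 3.318 -1.506 -2.6
endloop
endfacet
facet normal -0.475 -0.816 -0.329
outer loop
vertex 2.822 -1.371 -2.218
vertex 3.318 -1.506 -2.6
vertex 3.722 -2.279 -1.265
endloop
endfacet
facet normal -0.221 0.792 -0.569
outer loop
vertex 3.318 -1.506 -2.6
vertex 3.398 -1.121 -2.095
vertex 3.894 -1.256 -2.476
endloop
endfacet
facet normal 0.430 -0.719 -0.546
outer loop
vertex 3.318 -1.506 -2.6
vertex 3.894 -1.256 -2.476
vertex 3.722 -2.279 -1.265
endloop
endfacet
facet normal -0.919 0.218 0.328
outer loop
vertex -3.409 2.831 0.299
vertex -3.531 3.93 -0.773
vertex -4.1 1.639 -0.843
endloop
endfacet
facet normal 0.079 -0.713 0.696
outer loop
vertex -2.969 1.37 -1.247
vertex -3.409 2.831 0.299
vertex -4.1 1.639 -0.843
endloop
endfacet
facet normal -0.919 0.218 0.327
outer loop
vertex -4.1 1.639 -0.843
vertex -3.531 3.93 -0.773
vertex -4.221 2.737 -1.916
endloop
endfacet
facet normal -0.386 -0.666 -0.638
outer loop
vertex -4.221 2.737 -1.916
vertex -2.969 1.37 -1.247
vertex -4.1 1.639 -0.843
endloop
endfacet
facet normal 0.386 0.666 0.638
outer loop
vertex -3.409 2.831 0.299
vertex -2.4 3.661 -1.177
vertex -3.531 3.93 -0.773
endloop
endfacet
facet normal 0.079 -0.713 0.697
outer loop
vertex -2.279 2.563 -0.104
vertex -3.409 2.831 0.299
vertex -2.969 1.37 -1.247
endloop
endfacet
facet normal 0.386 0.666 0.638
outer loop
vertex -2.279 2.563 -0.104
vertex -2.4 3.661 -1.177
vertex -3.409 2.831 0.299
endloop
endfacet
facet normal -0.079 0.713 -0.697
outer loop
vertex -3.531 3.93 -0.773
vertex -2.4 3.661 -1.177
vertex -4.221 2.737 -1.916
endloop
endfacet
facet normal -0.386 -0.666 -0.639
outer loop
vertex -3.091 2.469 -2.319
vertex -2.969 1.37 -1.247
vertex -4.221 2.737 -1.916
endloop
endfacet
facet normal -0.079 0.713 -0.696
outer loop
vertex -4.221 2.737 -1.916
vertex -2.4 3.661 -1.177
vertex -3.091 2.469 -2.319
endloop
endfacet
facet normal 0.919 -0.218 -0.328
outer loop
vertex -3.091 2.469 -2.319
vertex -2.279 2.563 -0.104
vertex -2.969 1.37 -1.247
endloop
endfacet
facet normal 0.919 -0.219 -0.328
outer loop
vertex -2.4 3.661 -1.177
vertex -2.279 2.563 -0.104
vertex -3.091 2.469 -2.319
endloop
endfacet

endsolid


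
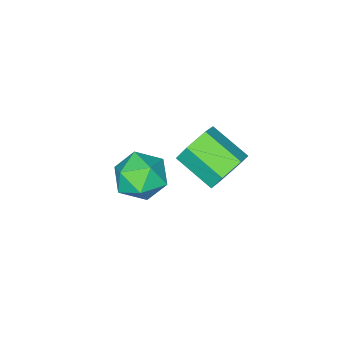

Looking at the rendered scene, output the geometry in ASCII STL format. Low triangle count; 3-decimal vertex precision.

solid 
facet normal -0.128 0.890 -0.438
outer loop
vertex -1.563 4.142 -1.039
vertex -2.292 3.798 -1.524
vertex -2.431 4.193 -0.682
endloop
endfacet
facet normal 0.362 0.453 0.815
outer loop
vertex -1.563 4.142 -1.039
vertex -2.431 4.193 -0.682
vertex -1.339 2.585 -0.272
endloop
endfacet
facet normal 0.362 0.453 0.815
outer loop
vertex -1.339 2.585 -0.272
vertex -2.431 4.193 -0.682
vertex -2.207 2.636 0.085
endloop
endfacet
facet normal 0.128 -0.890 0.438
outer loop
vertex -1.339 2.585 -0.272
vertex -2.207 2.636 0.085
vertex -2.068 2.242 -0.756
endloop
endfacet
facet normal -0.128 0.890 -0.438
outer loop
vertex -2.431 4.193 -0.682
vertex -2.292 3.798 -1.524
vertex -3.16 3.85 -1.166
endloop
endfacet
facet normal -0.618 0.274 0.737
outer loop
vertex -2.431 4.193 -0.682
vertex -3.16 3.85 -1.166
vertex -2.207 2.636 0.085
endloop
endfacet
facet normal -0.618 0.274 0.737
outer loop
vertex -2.207 2.636 0.085
vertex -3.16 3.85 -1.166
vertex -2.936 2.293 -0.399
endloop
endfacet
facet normal 0.128 -0.890 0.438
outer loop
vertex -2.207 2.636 0.085
vertex -2.936 2.293 -0.399
vertex -2.068 2.242 -0.756
endloop
endfacet
facet normal -0.128 0.890 -0.438
outer loop
vertex -3.16 3.85 -1.166
vertex -2.292 3.798 -1.524
vertex -3.021 3.455 -2.008
endloop
endfacet
facet normal -0.981 -0.179 -0.078
outer loop
vertex -3.16 3.85 -1.166
vertex -3.021 3.455 -2.008
vertex -2.936 2.293 -0.399
endloop
endfacet
facet normal -0.981 -0.179 -0.078
outer loop
vertex -2.936 2.293 -0.399
vertex -3.021 3.455 -2.008
vertex -2.797 1.898 -1.241
endloop
endfacet
facet normal 0.128 -0.890 0.438
outer loop
vertex -2.936 2.293 -0.399
vertex -2.797 1.898 -1.241
vertex -2.068 2.242 -0.756
endloop
endfacet
facet normal -0.128 0.890 -0.438
outer loop
vertex -3.021 3.455 -2.008
vertex -2.292 3.798 -1.524
vertex -2.153 3.404 -2.365
endloop
endfacet
facet normal -0.362 -0.453 -0.815
outer loop
vertex -3.021 3.455 -2.008
vertex -2.153 3.404 -2.365
vertex -2.797 1.898 -1.241
endloop
endfacet
facet normal -0.362 -0.453 -0.815
outer loop
vertex -2.797 1.898 -1.241
vertex -2.153 3.404 -2.365
vertex -1.929 1.847 -1.598
endloop
endfacet
facet normal 0.128 -0.890 0.438
outer loop
vertex -2.797 1.898 -1.241
vertex -1.929 1.847 -1.598
vertex -2.068 2.242 -0.756
endloop
endfacet
facet normal -0.128 0.890 -0.438
outer loop
vertex -2.153 3.404 -2.365
vertex -2.292 3.798 -1.524
vertex -1.424 3.747 -1.881
endloop
endfacet
facet normal 0.618 -0.274 -0.737
outer loop
vertex -2.153 3.404 -2.365
vertex -1.424 3.747 -1.881
vertex -1.929 1.847 -1.598
endloop
endfacet
facet normal 0.618 -0.274 -0.737
outer loop
vertex -1.929 1.847 -1.598
vertex -1.424 3.747 -1.881
vertex -1.2 2.19 -1.114
endloop
endfacet
facet normal 0.128 -0.890 0.438
outer loop
vertex -1.929 1.847 -1.598
vertex -1.2 2.19 -1.114
vertex -2.068 2.242 -0.756
endloop
endfacet
facet normal -0.128 0.890 -0.438
outer loop
vertex -1.424 3.747 -1.881
vertex -2.292 3.798 -1.524
vertex -1.563 4.142 -1.039
endloop
endfacet
facet normal 0.981 0.179 0.078
outer loop
vertex -1.424 3.747 -1.881
vertex -1.563 4.142 -1.039
vertex -1.2 2.19 -1.114
endloop
endfacet
facet normal 0.981 0.179 0.078
outer loop
vertex -1.2 2.19 -1.114
vertex -1.563 4.142 -1.039
vertex -1.339 2.585 -0.272
endloop
endfacet
facet normal 0.128 -0.890 0.438
outer loop
vertex -1.2 2.19 -1.114
vertex -1.339 2.585 -0.272
vertex -2.068 2.242 -0.756
endloop
endfacet
facet normal 0.236 0.923 -0.303
outer loop
vertex 1.966 4.082 0.413
vertex 1.416 4.482 1.202
vertex 2.426 4.265 1.329
endloop
endfacet
facet normal 0.753 0.460 -0.470
outer loop
vertex 1.966 4.082 0.413
vertex 2.426 4.265 1.329
vertex 2.635 3.389 0.807
endloop
endfacet
facet normal 0.469 -0.049 -0.882
outer loop
vertex 1.966 4.082 0.413
vertex 2.635 3.389 0.807
vertex 1.754 3.064 0.357
endloop
endfacet
facet normal -0.224 0.100 -0.969
outer loop
vertex 1.966 4.082 0.413
vertex 1.754 3.064 0.357
vertex 1.001 3.74 0.601
endloop
endfacet
facet normal -0.367 0.701 -0.611
outer loop
vertex 1.966 4.082 0.413
vertex 1.001 3.74 0.601
vertex 1.416 4.482 1.202
endloop
endfacet
facet normal 0.979 0.154 0.133
outer loop
vertex 2.635 3.389 0.807
vertex 2.426 4.265 1.329
vertex 2.499 3.36 1.839
endloop
endfacet
facet normal 0.143 0.904 0.404
outer loop
vertex 2.426 4.265 1.329
vertex 1.416 4.482 1.202
vertex 1.746 4.036 2.083
endloop
endfacet
facet normal -0.834 0.543 -0.095
outer loop
vertex 1.416 4.482 1.202
vertex 1.001 3.74 0.601
vertex 0.865 3.711 1.633
endloop
endfacet
facet normal -0.603 -0.428 -0.673
outer loop
vertex 1.001 3.74 0.601
vertex 1.754 3.064 0.357
vertex 1.074 2.835 1.111
endloop
endfacet
facet normal 0.519 -0.669 -0.533
outer loop
vertex 1.754 3.064 0.357
vertex 2.635 3.389 0.807
vertex 2.084 2.618 1.238
endloop
endfacet
facet normal 0.224 -0.100 0.969
outer loop
vertex 1.534 3.018 2.027
vertex 2.499 3.36 1.839
vertex 1.746 4.036 2.083
endloop
endfacet
facet normal -0.469 0.049 0.882
outer loop
vertex 1.534 3.018 2.027
vertex 1.746 4.036 2.083
vertex 0.865 3.711 1.633
endloop
endfacet
facet normal -0.753 -0.460 0.470
outer loop
vertex 1.534 3.018 2.027
vertex 0.865 3.711 1.633
vertex 1.074 2.835 1.111
endloop
endfacet
facet normal -0.236 -0.923 0.303
outer loop
vertex 1.534 3.018 2.027
vertex 1.074 2.835 1.111
vertex 2.084 2.618 1.238
endloop
endfacet
facet normal 0.367 -0.701 0.611
outer loop
vertex 1.534 3.018 2.027
vertex 2.084 2.618 1.238
vertex 2.499 3.36 1.839
endloop
endfacet
facet normal 0.603 0.428 0.673
outer loop
vertex 1.746 4.036 2.083
vertex 2.499 3.36 1.839
vertex 2.426 4.265 1.329
endloop
endfacet
facet normal -0.519 0.669 0.533
outer loop
vertex 0.865 3.711 1.633
vertex 1.746 4.036 2.083
vertex 1.416 4.482 1.202
endloop
endfacet
facet normal -0.979 -0.154 -0.133
outer loop
vertex 1.074 2.835 1.111
vertex 0.865 3.711 1.633
vertex 1.001 3.74 0.601
endloop
endfacet
facet normal -0.143 -0.904 -0.404
outer loop
vertex 2.084 2.618 1.238
vertex 1.074 2.835 1.111
vertex 1.754 3.064 0.357
endloop
endfacet
facet normal 0.834 -0.543 0.095
outer loop
vertex 2.499 3.36 1.839
vertex 2.084 2.618 1.238
vertex 2.635 3.389 0.807
endloop
endfacet

endsolid


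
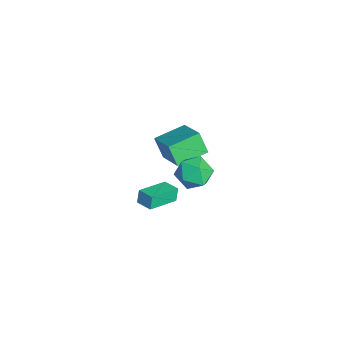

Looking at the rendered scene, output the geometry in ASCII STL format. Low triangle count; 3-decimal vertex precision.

solid 
facet normal -0.542 0.790 -0.285
outer loop
vertex -2.104 2.191 -3.26
vertex -1.308 2.783 -3.132
vertex -1.872 2.055 -4.077
endloop
endfacet
facet normal -0.796 -0.592 -0.128
outer loop
vertex -0.832 0.537 -3.528
vertex -2.104 2.191 -3.26
vertex -1.872 2.055 -4.077
endloop
endfacet
facet normal -0.542 0.790 -0.285
outer loop
vertex -1.872 2.055 -4.077
vertex -1.308 2.783 -3.132
vertex -1.076 2.647 -3.949
endloop
endfacet
facet normal 0.270 -0.158 -0.950
outer loop
vertex -1.076 2.647 -3.949
vertex -0.832 0.537 -3.528
vertex -1.872 2.055 -4.077
endloop
endfacet
facet normal -0.270 0.158 0.950
outer loop
vertex -2.104 2.191 -3.26
vertex -0.268 1.265 -2.583
vertex -1.308 2.783 -3.132
endloop
endfacet
facet normal -0.796 -0.592 -0.128
outer loop
vertex -1.064 0.673 -2.711
vertex -2.104 2.191 -3.26
vertex -0.832 0.537 -3.528
endloop
endfacet
facet normal -0.270 0.158 0.950
outer loop
vertex -1.064 0.673 -2.711
vertex -0.268 1.265 -2.583
vertex -2.104 2.191 -3.26
endloop
endfacet
facet normal 0.796 0.592 0.128
outer loop
vertex -1.308 2.783 -3.132
vertex -0.268 1.265 -2.583
vertex -1.076 2.647 -3.949
endloop
endfacet
facet normal 0.270 -0.158 -0.950
outer loop
vertex -0.036 1.129 -3.4
vertex -0.832 0.537 -3.528
vertex -1.076 2.647 -3.949
endloop
endfacet
facet normal 0.796 0.592 0.128
outer loop
vertex -1.076 2.647 -3.949
vertex -0.268 1.265 -2.583
vertex -0.036 1.129 -3.4
endloop
endfacet
facet normal 0.542 -0.790 0.285
outer loop
vertex -0.036 1.129 -3.4
vertex -1.064 0.673 -2.711
vertex -0.832 0.537 -3.528
endloop
endfacet
facet normal 0.542 -0.790 0.285
outer loop
vertex -0.268 1.265 -2.583
vertex -1.064 0.673 -2.711
vertex -0.036 1.129 -3.4
endloop
endfacet
facet normal -0.852 -0.259 -0.454
outer loop
vertex -4.114 1.888 -1.353
vertex -4.796 3.627 -1.066
vertex -3.588 2.295 -2.573
endloop
endfacet
facet normal 0.361 -0.920 -0.151
outer loop
vertex -1.824 2.833 -1.634
vertex -4.114 1.888 -1.353
vertex -3.588 2.295 -2.573
endloop
endfacet
facet normal -0.853 -0.260 -0.453
outer loop
vertex -3.588 2.295 -2.573
vertex -4.796 3.627 -1.066
vertex -4.271 4.034 -2.287
endloop
endfacet
facet normal 0.378 0.293 -0.878
outer loop
vertex -4.271 4.034 -2.287
vertex -1.824 2.833 -1.634
vertex -3.588 2.295 -2.573
endloop
endfacet
facet normal -0.378 -0.293 0.878
outer loop
vertex -4.114 1.888 -1.353
vertex -3.032 4.165 -0.127
vertex -4.796 3.627 -1.066
endloop
endfacet
facet normal 0.361 -0.920 -0.151
outer loop
vertex -2.349 2.426 -0.413
vertex -4.114 1.888 -1.353
vertex -1.824 2.833 -1.634
endloop
endfacet
facet normal -0.378 -0.293 0.878
outer loop
vertex -2.349 2.426 -0.413
vertex -3.032 4.165 -0.127
vertex -4.114 1.888 -1.353
endloop
endfacet
facet normal -0.361 0.920 0.151
outer loop
vertex -4.796 3.627 -1.066
vertex -3.032 4.165 -0.127
vertex -4.271 4.034 -2.287
endloop
endfacet
facet normal 0.378 0.293 -0.878
outer loop
vertex -2.506 4.572 -1.347
vertex -1.824 2.833 -1.634
vertex -4.271 4.034 -2.287
endloop
endfacet
facet normal -0.361 0.920 0.151
outer loop
vertex -4.271 4.034 -2.287
vertex -3.032 4.165 -0.127
vertex -2.506 4.572 -1.347
endloop
endfacet
facet normal 0.853 0.260 0.453
outer loop
vertex -2.506 4.572 -1.347
vertex -2.349 2.426 -0.413
vertex -1.824 2.833 -1.634
endloop
endfacet
facet normal 0.852 0.260 0.454
outer loop
vertex -3.032 4.165 -0.127
vertex -2.349 2.426 -0.413
vertex -2.506 4.572 -1.347
endloop
endfacet
facet normal -0.161 0.923 -0.350
outer loop
vertex 3.121 3.573 1.906
vertex 2.208 3.626 2.466
vertex 3.129 3.954 2.908
endloop
endfacet
facet normal 0.537 0.787 -0.303
outer loop
vertex 3.121 3.573 1.906
vertex 3.129 3.954 2.908
vertex 3.908 3.295 2.579
endloop
endfacet
facet normal 0.677 0.213 -0.704
outer loop
vertex 3.121 3.573 1.906
vertex 3.908 3.295 2.579
vertex 3.469 2.559 1.934
endloop
endfacet
facet normal 0.066 -0.005 -0.998
outer loop
vertex 3.121 3.573 1.906
vertex 3.469 2.559 1.934
vertex 2.419 2.764 1.864
endloop
endfacet
facet normal -0.453 0.433 -0.779
outer loop
vertex 3.121 3.573 1.906
vertex 2.419 2.764 1.864
vertex 2.208 3.626 2.466
endloop
endfacet
facet normal 0.686 0.623 0.376
outer loop
vertex 3.908 3.295 2.579
vertex 3.129 3.954 2.908
vertex 3.481 3.176 3.556
endloop
endfacet
facet normal -0.445 0.844 0.300
outer loop
vertex 3.129 3.954 2.908
vertex 2.208 3.626 2.466
vertex 2.431 3.381 3.486
endloop
endfacet
facet normal -0.917 0.051 -0.395
outer loop
vertex 2.208 3.626 2.466
vertex 2.419 2.764 1.864
vertex 1.992 2.645 2.841
endloop
endfacet
facet normal -0.079 -0.659 -0.748
outer loop
vertex 2.419 2.764 1.864
vertex 3.469 2.559 1.934
vertex 2.771 1.986 2.512
endloop
endfacet
facet normal 0.912 -0.305 -0.273
outer loop
vertex 3.469 2.559 1.934
vertex 3.908 3.295 2.579
vertex 3.692 2.314 2.954
endloop
endfacet
facet normal -0.066 0.005 0.998
outer loop
vertex 2.779 2.367 3.514
vertex 3.481 3.176 3.556
vertex 2.431 3.381 3.486
endloop
endfacet
facet normal -0.677 -0.213 0.704
outer loop
vertex 2.779 2.367 3.514
vertex 2.431 3.381 3.486
vertex 1.992 2.645 2.841
endloop
endfacet
facet normal -0.537 -0.787 0.303
outer loop
vertex 2.779 2.367 3.514
vertex 1.992 2.645 2.841
vertex 2.771 1.986 2.512
endloop
endfacet
facet normal 0.161 -0.923 0.350
outer loop
vertex 2.779 2.367 3.514
vertex 2.771 1.986 2.512
vertex 3.692 2.314 2.954
endloop
endfacet
facet normal 0.453 -0.433 0.779
outer loop
vertex 2.779 2.367 3.514
vertex 3.692 2.314 2.954
vertex 3.481 3.176 3.556
endloop
endfacet
facet normal 0.079 0.659 0.748
outer loop
vertex 2.431 3.381 3.486
vertex 3.481 3.176 3.556
vertex 3.129 3.954 2.908
endloop
endfacet
facet normal -0.912 0.305 0.273
outer loop
vertex 1.992 2.645 2.841
vertex 2.431 3.381 3.486
vertex 2.208 3.626 2.466
endloop
endfacet
facet normal -0.686 -0.623 -0.376
outer loop
vertex 2.771 1.986 2.512
vertex 1.992 2.645 2.841
vertex 2.419 2.764 1.864
endloop
endfacet
facet normal 0.445 -0.844 -0.300
outer loop
vertex 3.692 2.314 2.954
vertex 2.771 1.986 2.512
vertex 3.469 2.559 1.934
endloop
endfacet
facet normal 0.917 -0.051 0.395
outer loop
vertex 3.481 3.176 3.556
vertex 3.692 2.314 2.954
vertex 3.908 3.295 2.579
endloop
endfacet

endsolid


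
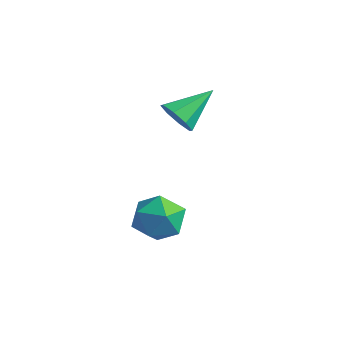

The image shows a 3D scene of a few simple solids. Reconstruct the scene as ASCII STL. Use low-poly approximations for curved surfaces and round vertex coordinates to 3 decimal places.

solid 
facet normal -0.876 0.482 -0.004
outer loop
vertex -3.784 -0.364 -1.824
vertex -3.988 -0.726 -0.904
vertex -3.503 0.154 -1.004
endloop
endfacet
facet normal -0.389 0.833 -0.393
outer loop
vertex -3.784 -0.364 -1.824
vertex -3.503 0.154 -1.004
vertex -2.876 0.076 -1.791
endloop
endfacet
facet normal -0.158 0.394 -0.906
outer loop
vertex -3.784 -0.364 -1.824
vertex -2.876 0.076 -1.791
vertex -2.973 -0.851 -2.177
endloop
endfacet
facet normal -0.501 -0.228 -0.835
outer loop
vertex -3.784 -0.364 -1.824
vertex -2.973 -0.851 -2.177
vertex -3.661 -1.347 -1.629
endloop
endfacet
facet normal -0.945 -0.173 -0.278
outer loop
vertex -3.784 -0.364 -1.824
vertex -3.661 -1.347 -1.629
vertex -3.988 -0.726 -0.904
endloop
endfacet
facet normal 0.162 0.986 0.032
outer loop
vertex -2.876 0.076 -1.791
vertex -3.503 0.154 -1.004
vertex -2.519 -0.013 -0.851
endloop
endfacet
facet normal -0.624 0.419 0.660
outer loop
vertex -3.503 0.154 -1.004
vertex -3.988 -0.726 -0.904
vertex -3.207 -0.509 -0.303
endloop
endfacet
facet normal -0.735 -0.642 0.218
outer loop
vertex -3.988 -0.726 -0.904
vertex -3.661 -1.347 -1.629
vertex -3.304 -1.436 -0.689
endloop
endfacet
facet normal -0.018 -0.730 -0.683
outer loop
vertex -3.661 -1.347 -1.629
vertex -2.973 -0.851 -2.177
vertex -2.677 -1.514 -1.476
endloop
endfacet
facet normal 0.537 0.276 -0.797
outer loop
vertex -2.973 -0.851 -2.177
vertex -2.876 0.076 -1.791
vertex -2.192 -0.634 -1.576
endloop
endfacet
facet normal 0.501 0.228 0.835
outer loop
vertex -2.396 -0.996 -0.656
vertex -2.519 -0.013 -0.851
vertex -3.207 -0.509 -0.303
endloop
endfacet
facet normal 0.158 -0.394 0.906
outer loop
vertex -2.396 -0.996 -0.656
vertex -3.207 -0.509 -0.303
vertex -3.304 -1.436 -0.689
endloop
endfacet
facet normal 0.389 -0.833 0.393
outer loop
vertex -2.396 -0.996 -0.656
vertex -3.304 -1.436 -0.689
vertex -2.677 -1.514 -1.476
endloop
endfacet
facet normal 0.876 -0.482 0.004
outer loop
vertex -2.396 -0.996 -0.656
vertex -2.677 -1.514 -1.476
vertex -2.192 -0.634 -1.576
endloop
endfacet
facet normal 0.945 0.173 0.278
outer loop
vertex -2.396 -0.996 -0.656
vertex -2.192 -0.634 -1.576
vertex -2.519 -0.013 -0.851
endloop
endfacet
facet normal 0.018 0.730 0.683
outer loop
vertex -3.207 -0.509 -0.303
vertex -2.519 -0.013 -0.851
vertex -3.503 0.154 -1.004
endloop
endfacet
facet normal -0.537 -0.276 0.797
outer loop
vertex -3.304 -1.436 -0.689
vertex -3.207 -0.509 -0.303
vertex -3.988 -0.726 -0.904
endloop
endfacet
facet normal -0.162 -0.986 -0.032
outer loop
vertex -2.677 -1.514 -1.476
vertex -3.304 -1.436 -0.689
vertex -3.661 -1.347 -1.629
endloop
endfacet
facet normal 0.624 -0.419 -0.660
outer loop
vertex -2.192 -0.634 -1.576
vertex -2.677 -1.514 -1.476
vertex -2.973 -0.851 -2.177
endloop
endfacet
facet normal 0.735 0.642 -0.218
outer loop
vertex -2.519 -0.013 -0.851
vertex -2.192 -0.634 -1.576
vertex -2.876 0.076 -1.791
endloop
endfacet
facet normal -0.165 -0.845 -0.509
outer loop
vertex -3.246 0.684 2.606
vertex -3.938 0.934 2.416
vertex -3.245 0.984 2.108
endloop
endfacet
facet normal 0.973 0.196 0.120
outer loop
vertex -3.246 0.684 2.606
vertex -3.245 0.984 2.108
vertex -3.662 2.346 3.264
endloop
endfacet
facet normal -0.165 -0.846 -0.508
outer loop
vertex -3.245 0.984 2.108
vertex -3.938 0.934 2.416
vertex -3.651 1.254 1.79
endloop
endfacet
facet normal 0.707 0.571 -0.418
outer loop
vertex -3.245 0.984 2.108
vertex -3.651 1.254 1.79
vertex -3.662 2.346 3.264
endloop
endfacet
facet normal -0.166 -0.845 -0.508
outer loop
vertex -3.651 1.254 1.79
vertex -3.938 0.934 2.416
vertex -4.224 1.337 1.839
endloop
endfacet
facet normal 0.065 0.802 -0.594
outer loop
vertex -3.651 1.254 1.79
vertex -4.224 1.337 1.839
vertex -3.662 2.346 3.264
endloop
endfacet
facet normal -0.164 -0.845 -0.509
outer loop
vertex -4.224 1.337 1.839
vertex -3.938 0.934 2.416
vertex -4.63 1.183 2.226
endloop
endfacet
facet normal -0.579 0.756 -0.307
outer loop
vertex -4.224 1.337 1.839
vertex -4.63 1.183 2.226
vertex -3.662 2.346 3.264
endloop
endfacet
facet normal -0.165 -0.846 -0.507
outer loop
vertex -4.63 1.183 2.226
vertex -3.938 0.934 2.416
vertex -4.631 0.884 2.725
endloop
endfacet
facet normal -0.845 0.459 0.274
outer loop
vertex -4.63 1.183 2.226
vertex -4.631 0.884 2.725
vertex -3.662 2.346 3.264
endloop
endfacet
facet normal -0.165 -0.846 -0.508
outer loop
vertex -4.631 0.884 2.725
vertex -3.938 0.934 2.416
vertex -4.226 0.614 3.043
endloop
endfacet
facet normal -0.580 0.085 0.810
outer loop
vertex -4.631 0.884 2.725
vertex -4.226 0.614 3.043
vertex -3.662 2.346 3.264
endloop
endfacet
facet normal -0.166 -0.846 -0.508
outer loop
vertex -4.226 0.614 3.043
vertex -3.938 0.934 2.416
vertex -3.652 0.531 2.994
endloop
endfacet
facet normal 0.063 -0.147 0.987
outer loop
vertex -4.226 0.614 3.043
vertex -3.652 0.531 2.994
vertex -3.662 2.346 3.264
endloop
endfacet
facet normal -0.166 -0.846 -0.507
outer loop
vertex -3.652 0.531 2.994
vertex -3.938 0.934 2.416
vertex -3.246 0.684 2.606
endloop
endfacet
facet normal 0.707 -0.100 0.700
outer loop
vertex -3.652 0.531 2.994
vertex -3.246 0.684 2.606
vertex -3.662 2.346 3.264
endloop
endfacet

endsolid


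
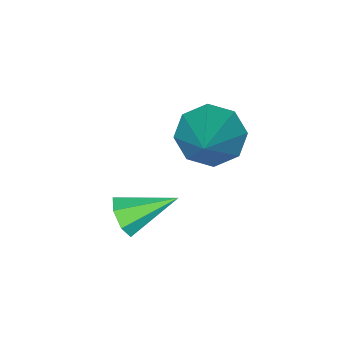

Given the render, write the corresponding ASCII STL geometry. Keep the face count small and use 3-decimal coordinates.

solid 
facet normal -0.617 -0.509 -0.600
outer loop
vertex -3.545 -1.57 2.542
vertex -4.153 -1.448 3.064
vertex -3.859 -1.049 2.423
endloop
endfacet
facet normal 0.785 0.358 -0.506
outer loop
vertex -3.545 -1.57 2.542
vertex -3.859 -1.049 2.423
vertex -2.967 -0.472 4.216
endloop
endfacet
facet normal -0.618 -0.509 -0.600
outer loop
vertex -3.859 -1.049 2.423
vertex -4.153 -1.448 3.064
vertex -4.345 -0.762 2.68
endloop
endfacet
facet normal 0.287 0.861 -0.420
outer loop
vertex -3.859 -1.049 2.423
vertex -4.345 -0.762 2.68
vertex -2.967 -0.472 4.216
endloop
endfacet
facet normal -0.617 -0.509 -0.600
outer loop
vertex -4.345 -0.762 2.68
vertex -4.153 -1.448 3.064
vertex -4.718 -0.877 3.161
endloop
endfacet
facet normal -0.248 0.968 0.039
outer loop
vertex -4.345 -0.762 2.68
vertex -4.718 -0.877 3.161
vertex -2.967 -0.472 4.216
endloop
endfacet
facet normal -0.618 -0.509 -0.599
outer loop
vertex -4.718 -0.877 3.161
vertex -4.153 -1.448 3.064
vertex -4.76 -1.326 3.586
endloop
endfacet
facet normal -0.506 0.618 0.602
outer loop
vertex -4.718 -0.877 3.161
vertex -4.76 -1.326 3.586
vertex -2.967 -0.472 4.216
endloop
endfacet
facet normal -0.618 -0.508 -0.600
outer loop
vertex -4.76 -1.326 3.586
vertex -4.153 -1.448 3.064
vertex -4.446 -1.848 3.705
endloop
endfacet
facet normal -0.337 0.012 0.942
outer loop
vertex -4.76 -1.326 3.586
vertex -4.446 -1.848 3.705
vertex -2.967 -0.472 4.216
endloop
endfacet
facet normal -0.618 -0.509 -0.600
outer loop
vertex -4.446 -1.848 3.705
vertex -4.153 -1.448 3.064
vertex -3.96 -2.135 3.448
endloop
endfacet
facet normal 0.162 -0.492 0.856
outer loop
vertex -4.446 -1.848 3.705
vertex -3.96 -2.135 3.448
vertex -2.967 -0.472 4.216
endloop
endfacet
facet normal -0.617 -0.509 -0.600
outer loop
vertex -3.96 -2.135 3.448
vertex -4.153 -1.448 3.064
vertex -3.587 -2.02 2.967
endloop
endfacet
facet normal 0.696 -0.599 0.397
outer loop
vertex -3.96 -2.135 3.448
vertex -3.587 -2.02 2.967
vertex -2.967 -0.472 4.216
endloop
endfacet
facet normal -0.617 -0.509 -0.600
outer loop
vertex -3.587 -2.02 2.967
vertex -4.153 -1.448 3.064
vertex -3.545 -1.57 2.542
endloop
endfacet
facet normal 0.954 -0.247 -0.167
outer loop
vertex -3.587 -2.02 2.967
vertex -3.545 -1.57 2.542
vertex -2.967 -0.472 4.216
endloop
endfacet
facet normal 0.705 -0.561 -0.434
outer loop
vertex -1.271 -1.44 2.518
vertex -1.552 -1.445 2.068
vertex -1.181 -1.099 2.223
endloop
endfacet
facet normal 0.397 0.538 0.743
outer loop
vertex -1.271 -1.44 2.518
vertex -1.181 -1.099 2.223
vertex -2.468 -0.715 2.632
endloop
endfacet
facet normal 0.705 -0.562 -0.433
outer loop
vertex -1.181 -1.099 2.223
vertex -1.552 -1.445 2.068
vertex -1.37 -1.019 1.811
endloop
endfacet
facet normal 0.299 0.953 0.048
outer loop
vertex -1.181 -1.099 2.223
vertex -1.37 -1.019 1.811
vertex -2.468 -0.715 2.632
endloop
endfacet
facet normal 0.705 -0.562 -0.433
outer loop
vertex -1.37 -1.019 1.811
vertex -1.552 -1.445 2.068
vertex -1.696 -1.26 1.593
endloop
endfacet
facet normal -0.206 0.795 -0.570
outer loop
vertex -1.37 -1.019 1.811
vertex -1.696 -1.26 1.593
vertex -2.468 -0.715 2.632
endloop
endfacet
facet normal 0.705 -0.562 -0.433
outer loop
vertex -1.696 -1.26 1.593
vertex -1.552 -1.445 2.068
vertex -1.913 -1.64 1.733
endloop
endfacet
facet normal -0.740 0.184 -0.647
outer loop
vertex -1.696 -1.26 1.593
vertex -1.913 -1.64 1.733
vertex -2.468 -0.715 2.632
endloop
endfacet
facet normal 0.705 -0.562 -0.433
outer loop
vertex -1.913 -1.64 1.733
vertex -1.552 -1.445 2.068
vertex -1.859 -1.874 2.125
endloop
endfacet
facet normal -0.900 -0.418 -0.126
outer loop
vertex -1.913 -1.64 1.733
vertex -1.859 -1.874 2.125
vertex -2.468 -0.715 2.632
endloop
endfacet
facet normal 0.705 -0.562 -0.433
outer loop
vertex -1.859 -1.874 2.125
vertex -1.552 -1.445 2.068
vertex -1.573 -1.785 2.475
endloop
endfacet
facet normal -0.565 -0.561 0.605
outer loop
vertex -1.859 -1.874 2.125
vertex -1.573 -1.785 2.475
vertex -2.468 -0.715 2.632
endloop
endfacet
facet normal 0.704 -0.562 -0.433
outer loop
vertex -1.573 -1.785 2.475
vertex -1.552 -1.445 2.068
vertex -1.271 -1.44 2.518
endloop
endfacet
facet normal 0.013 -0.135 0.991
outer loop
vertex -1.573 -1.785 2.475
vertex -1.271 -1.44 2.518
vertex -2.468 -0.715 2.632
endloop
endfacet

endsolid


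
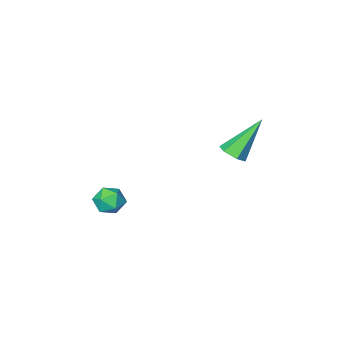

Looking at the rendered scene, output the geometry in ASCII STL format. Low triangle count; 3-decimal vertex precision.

solid 
facet normal 0.291 0.775 0.561
outer loop
vertex -0.536 -2.059 -1.759
vertex -0.79 -2.359 -1.213
vertex -0.151 -2.47 -1.391
endloop
endfacet
facet normal 0.728 0.686 0.005
outer loop
vertex -0.536 -2.059 -1.759
vertex -0.151 -2.47 -1.391
vertex -0.123 -2.495 -2.063
endloop
endfacet
facet normal 0.338 0.732 -0.591
outer loop
vertex -0.536 -2.059 -1.759
vertex -0.123 -2.495 -2.063
vertex -0.745 -2.4 -2.301
endloop
endfacet
facet normal -0.339 0.850 -0.404
outer loop
vertex -0.536 -2.059 -1.759
vertex -0.745 -2.4 -2.301
vertex -1.158 -2.315 -1.775
endloop
endfacet
facet normal -0.369 0.876 0.310
outer loop
vertex -0.536 -2.059 -1.759
vertex -1.158 -2.315 -1.775
vertex -0.79 -2.359 -1.213
endloop
endfacet
facet normal 0.999 0.027 0.041
outer loop
vertex -0.123 -2.495 -2.063
vertex -0.151 -2.47 -1.391
vertex -0.122 -3.065 -1.705
endloop
endfacet
facet normal 0.292 0.171 0.941
outer loop
vertex -0.151 -2.47 -1.391
vertex -0.79 -2.359 -1.213
vertex -0.535 -2.98 -1.179
endloop
endfacet
facet normal -0.776 0.334 0.534
outer loop
vertex -0.79 -2.359 -1.213
vertex -1.158 -2.315 -1.775
vertex -1.157 -2.885 -1.417
endloop
endfacet
facet normal -0.729 0.291 -0.619
outer loop
vertex -1.158 -2.315 -1.775
vertex -0.745 -2.4 -2.301
vertex -1.129 -2.91 -2.089
endloop
endfacet
facet normal 0.369 0.101 -0.924
outer loop
vertex -0.745 -2.4 -2.301
vertex -0.123 -2.495 -2.063
vertex -0.49 -3.021 -2.267
endloop
endfacet
facet normal 0.339 -0.850 0.404
outer loop
vertex -0.744 -3.321 -1.721
vertex -0.122 -3.065 -1.705
vertex -0.535 -2.98 -1.179
endloop
endfacet
facet normal -0.338 -0.732 0.591
outer loop
vertex -0.744 -3.321 -1.721
vertex -0.535 -2.98 -1.179
vertex -1.157 -2.885 -1.417
endloop
endfacet
facet normal -0.728 -0.686 -0.005
outer loop
vertex -0.744 -3.321 -1.721
vertex -1.157 -2.885 -1.417
vertex -1.129 -2.91 -2.089
endloop
endfacet
facet normal -0.291 -0.775 -0.561
outer loop
vertex -0.744 -3.321 -1.721
vertex -1.129 -2.91 -2.089
vertex -0.49 -3.021 -2.267
endloop
endfacet
facet normal 0.369 -0.876 -0.310
outer loop
vertex -0.744 -3.321 -1.721
vertex -0.49 -3.021 -2.267
vertex -0.122 -3.065 -1.705
endloop
endfacet
facet normal 0.729 -0.291 0.619
outer loop
vertex -0.535 -2.98 -1.179
vertex -0.122 -3.065 -1.705
vertex -0.151 -2.47 -1.391
endloop
endfacet
facet normal -0.369 -0.101 0.924
outer loop
vertex -1.157 -2.885 -1.417
vertex -0.535 -2.98 -1.179
vertex -0.79 -2.359 -1.213
endloop
endfacet
facet normal -0.999 -0.027 -0.041
outer loop
vertex -1.129 -2.91 -2.089
vertex -1.157 -2.885 -1.417
vertex -1.158 -2.315 -1.775
endloop
endfacet
facet normal -0.292 -0.171 -0.941
outer loop
vertex -0.49 -3.021 -2.267
vertex -1.129 -2.91 -2.089
vertex -0.745 -2.4 -2.301
endloop
endfacet
facet normal 0.776 -0.334 -0.534
outer loop
vertex -0.122 -3.065 -1.705
vertex -0.49 -3.021 -2.267
vertex -0.123 -2.495 -2.063
endloop
endfacet
facet normal 0.626 -0.046 -0.778
outer loop
vertex -2.999 1.002 2.468
vertex -3.268 1.417 2.227
vertex -2.844 1.521 2.562
endloop
endfacet
facet normal 0.546 -0.304 0.780
outer loop
vertex -2.999 1.002 2.468
vertex -2.844 1.521 2.562
vertex -4.412 1.503 3.653
endloop
endfacet
facet normal 0.626 -0.046 -0.778
outer loop
vertex -2.844 1.521 2.562
vertex -3.268 1.417 2.227
vertex -3.113 1.937 2.321
endloop
endfacet
facet normal 0.432 0.645 0.631
outer loop
vertex -2.844 1.521 2.562
vertex -3.113 1.937 2.321
vertex -4.412 1.503 3.653
endloop
endfacet
facet normal 0.625 -0.045 -0.779
outer loop
vertex -3.113 1.937 2.321
vertex -3.268 1.417 2.227
vertex -3.537 1.832 1.987
endloop
endfacet
facet normal -0.274 0.961 0.046
outer loop
vertex -3.113 1.937 2.321
vertex -3.537 1.832 1.987
vertex -4.412 1.503 3.653
endloop
endfacet
facet normal 0.625 -0.046 -0.779
outer loop
vertex -3.537 1.832 1.987
vertex -3.268 1.417 2.227
vertex -3.692 1.313 1.893
endloop
endfacet
facet normal -0.862 0.328 -0.388
outer loop
vertex -3.537 1.832 1.987
vertex -3.692 1.313 1.893
vertex -4.412 1.503 3.653
endloop
endfacet
facet normal 0.625 -0.047 -0.779
outer loop
vertex -3.692 1.313 1.893
vertex -3.268 1.417 2.227
vertex -3.423 0.898 2.134
endloop
endfacet
facet normal -0.746 -0.622 -0.238
outer loop
vertex -3.692 1.313 1.893
vertex -3.423 0.898 2.134
vertex -4.412 1.503 3.653
endloop
endfacet
facet normal 0.625 -0.047 -0.779
outer loop
vertex -3.423 0.898 2.134
vertex -3.268 1.417 2.227
vertex -2.999 1.002 2.468
endloop
endfacet
facet normal -0.042 -0.937 0.346
outer loop
vertex -3.423 0.898 2.134
vertex -2.999 1.002 2.468
vertex -4.412 1.503 3.653
endloop
endfacet

endsolid


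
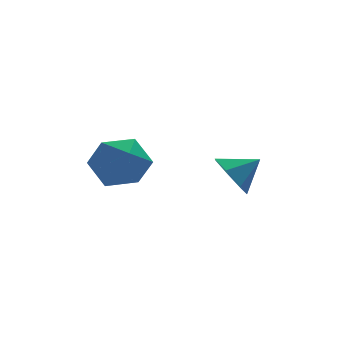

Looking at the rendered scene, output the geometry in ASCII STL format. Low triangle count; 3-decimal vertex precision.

solid 
facet normal -0.845 0.075 -0.529
outer loop
vertex 2.322 -1.84 -0.16
vertex 1.933 -1.262 0.544
vertex 2.455 -0.996 -0.253
endloop
endfacet
facet normal 0.904 -0.185 -0.385
outer loop
vertex 2.322 -1.84 -0.16
vertex 2.455 -0.996 -0.253
vertex 3.007 -1.358 1.216
endloop
endfacet
facet normal -0.846 0.075 -0.529
outer loop
vertex 2.455 -0.996 -0.253
vertex 1.933 -1.262 0.544
vertex 2.196 -0.353 0.253
endloop
endfacet
facet normal 0.846 0.495 -0.196
outer loop
vertex 2.455 -0.996 -0.253
vertex 2.196 -0.353 0.253
vertex 3.007 -1.358 1.216
endloop
endfacet
facet normal -0.845 0.075 -0.529
outer loop
vertex 2.196 -0.353 0.253
vertex 1.933 -1.262 0.544
vertex 1.738 -0.395 0.979
endloop
endfacet
facet normal 0.517 0.772 0.371
outer loop
vertex 2.196 -0.353 0.253
vertex 1.738 -0.395 0.979
vertex 3.007 -1.358 1.216
endloop
endfacet
facet normal -0.846 0.075 -0.529
outer loop
vertex 1.738 -0.395 0.979
vertex 1.933 -1.262 0.544
vertex 1.427 -1.09 1.378
endloop
endfacet
facet normal 0.165 0.435 0.885
outer loop
vertex 1.738 -0.395 0.979
vertex 1.427 -1.09 1.378
vertex 3.007 -1.358 1.216
endloop
endfacet
facet normal -0.846 0.075 -0.528
outer loop
vertex 1.427 -1.09 1.378
vertex 1.933 -1.262 0.544
vertex 1.498 -1.915 1.148
endloop
endfacet
facet normal 0.054 -0.264 0.963
outer loop
vertex 1.427 -1.09 1.378
vertex 1.498 -1.915 1.148
vertex 3.007 -1.358 1.216
endloop
endfacet
facet normal -0.846 0.075 -0.528
outer loop
vertex 1.498 -1.915 1.148
vertex 1.933 -1.262 0.544
vertex 1.896 -2.248 0.464
endloop
endfacet
facet normal 0.269 -0.795 0.544
outer loop
vertex 1.498 -1.915 1.148
vertex 1.896 -2.248 0.464
vertex 3.007 -1.358 1.216
endloop
endfacet
facet normal -0.846 0.075 -0.529
outer loop
vertex 1.896 -2.248 0.464
vertex 1.933 -1.262 0.544
vertex 2.322 -1.84 -0.16
endloop
endfacet
facet normal 0.647 -0.761 -0.056
outer loop
vertex 1.896 -2.248 0.464
vertex 2.322 -1.84 -0.16
vertex 3.007 -1.358 1.216
endloop
endfacet
facet normal -0.374 0.913 -0.165
outer loop
vertex -1.772 0.513 0.619
vertex -2.739 0.238 1.291
vertex -1.764 0.731 1.809
endloop
endfacet
facet normal 0.340 0.925 -0.172
outer loop
vertex -1.772 0.513 0.619
vertex -1.764 0.731 1.809
vertex -0.783 0.271 1.272
endloop
endfacet
facet normal 0.563 0.474 -0.677
outer loop
vertex -1.772 0.513 0.619
vertex -0.783 0.271 1.272
vertex -1.152 -0.506 0.422
endloop
endfacet
facet normal -0.013 0.182 -0.983
outer loop
vertex -1.772 0.513 0.619
vertex -1.152 -0.506 0.422
vertex -2.361 -0.526 0.434
endloop
endfacet
facet normal -0.592 0.454 -0.666
outer loop
vertex -1.772 0.513 0.619
vertex -2.361 -0.526 0.434
vertex -2.739 0.238 1.291
endloop
endfacet
facet normal 0.571 0.681 0.459
outer loop
vertex -0.783 0.271 1.272
vertex -1.764 0.731 1.809
vertex -1.139 -0.154 2.346
endloop
endfacet
facet normal -0.584 0.662 0.470
outer loop
vertex -1.764 0.731 1.809
vertex -2.739 0.238 1.291
vertex -2.348 -0.174 2.358
endloop
endfacet
facet normal -0.936 -0.080 -0.342
outer loop
vertex -2.739 0.238 1.291
vertex -2.361 -0.526 0.434
vertex -2.717 -0.951 1.508
endloop
endfacet
facet normal 0.000 -0.519 -0.855
outer loop
vertex -2.361 -0.526 0.434
vertex -1.152 -0.506 0.422
vertex -1.736 -1.411 0.971
endloop
endfacet
facet normal 0.932 -0.048 -0.360
outer loop
vertex -1.152 -0.506 0.422
vertex -0.783 0.271 1.272
vertex -0.761 -0.918 1.489
endloop
endfacet
facet normal 0.013 -0.182 0.983
outer loop
vertex -1.728 -1.193 2.161
vertex -1.139 -0.154 2.346
vertex -2.348 -0.174 2.358
endloop
endfacet
facet normal -0.563 -0.474 0.677
outer loop
vertex -1.728 -1.193 2.161
vertex -2.348 -0.174 2.358
vertex -2.717 -0.951 1.508
endloop
endfacet
facet normal -0.340 -0.925 0.172
outer loop
vertex -1.728 -1.193 2.161
vertex -2.717 -0.951 1.508
vertex -1.736 -1.411 0.971
endloop
endfacet
facet normal 0.374 -0.913 0.165
outer loop
vertex -1.728 -1.193 2.161
vertex -1.736 -1.411 0.971
vertex -0.761 -0.918 1.489
endloop
endfacet
facet normal 0.592 -0.454 0.666
outer loop
vertex -1.728 -1.193 2.161
vertex -0.761 -0.918 1.489
vertex -1.139 -0.154 2.346
endloop
endfacet
facet normal -0.000 0.519 0.855
outer loop
vertex -2.348 -0.174 2.358
vertex -1.139 -0.154 2.346
vertex -1.764 0.731 1.809
endloop
endfacet
facet normal -0.932 0.048 0.360
outer loop
vertex -2.717 -0.951 1.508
vertex -2.348 -0.174 2.358
vertex -2.739 0.238 1.291
endloop
endfacet
facet normal -0.571 -0.681 -0.459
outer loop
vertex -1.736 -1.411 0.971
vertex -2.717 -0.951 1.508
vertex -2.361 -0.526 0.434
endloop
endfacet
facet normal 0.584 -0.662 -0.470
outer loop
vertex -0.761 -0.918 1.489
vertex -1.736 -1.411 0.971
vertex -1.152 -0.506 0.422
endloop
endfacet
facet normal 0.936 0.080 0.342
outer loop
vertex -1.139 -0.154 2.346
vertex -0.761 -0.918 1.489
vertex -0.783 0.271 1.272
endloop
endfacet

endsolid
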